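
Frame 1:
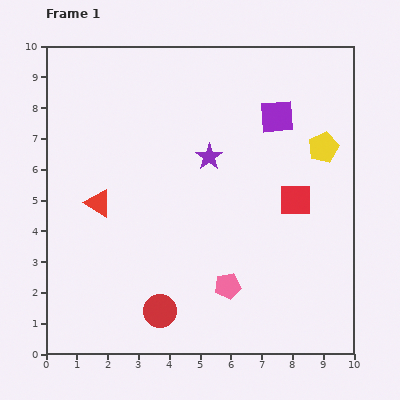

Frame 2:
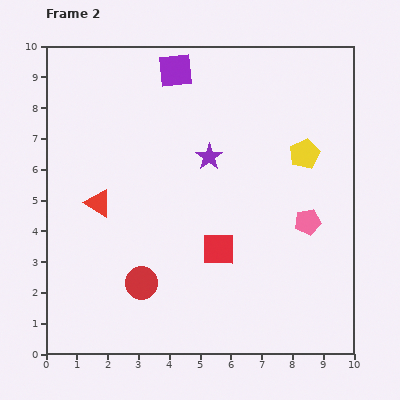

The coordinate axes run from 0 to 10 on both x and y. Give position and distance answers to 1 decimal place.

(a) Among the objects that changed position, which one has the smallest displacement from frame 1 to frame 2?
the yellow pentagon

(moved 0.6)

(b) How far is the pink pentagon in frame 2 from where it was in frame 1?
3.3

The pink pentagon moved from (5.9, 2.2) to (8.5, 4.3), a distance of √(2.6² + 2.1²) ≈ 3.3.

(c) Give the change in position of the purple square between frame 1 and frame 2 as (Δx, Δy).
(-3.3, 1.5)

The purple square was at (7.5, 7.7) in frame 1 and (4.2, 9.2) in frame 2.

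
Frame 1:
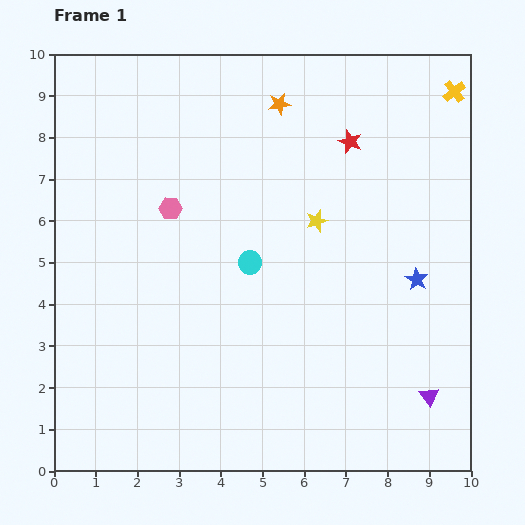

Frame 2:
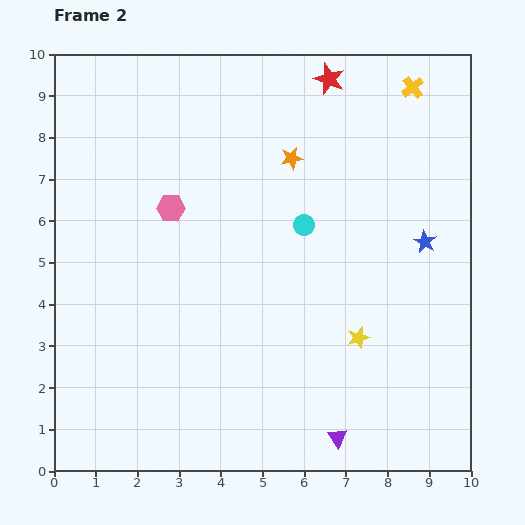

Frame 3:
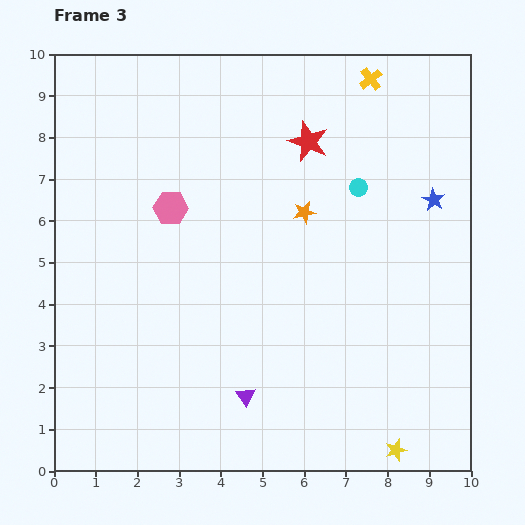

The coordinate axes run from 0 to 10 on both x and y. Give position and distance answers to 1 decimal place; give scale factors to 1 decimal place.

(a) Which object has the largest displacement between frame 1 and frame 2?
the yellow star

(moved 3.0; next 2.4)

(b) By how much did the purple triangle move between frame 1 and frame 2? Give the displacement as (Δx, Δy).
(-2.2, -1.0)

The purple triangle was at (9.0, 1.8) in frame 1 and (6.8, 0.8) in frame 2.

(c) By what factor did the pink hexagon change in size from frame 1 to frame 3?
1.5×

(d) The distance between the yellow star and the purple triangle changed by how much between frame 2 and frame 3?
+1.3

Distance in frame 2: 2.5. Distance in frame 3: 3.8.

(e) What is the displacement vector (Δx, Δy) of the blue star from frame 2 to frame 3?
(0.2, 1.0)

The blue star was at (8.9, 5.5) in frame 2 and (9.1, 6.5) in frame 3.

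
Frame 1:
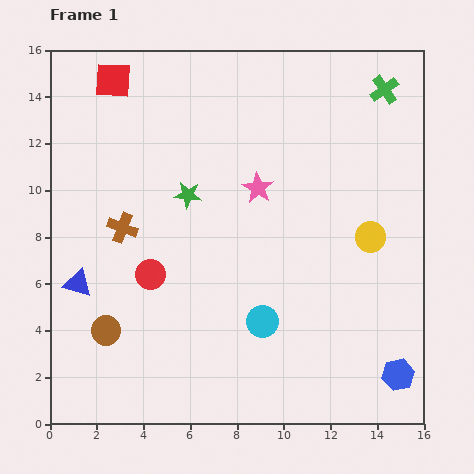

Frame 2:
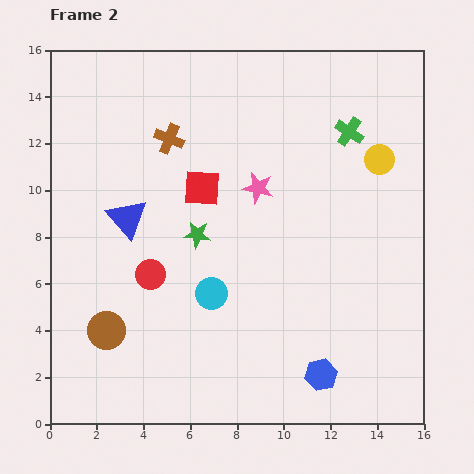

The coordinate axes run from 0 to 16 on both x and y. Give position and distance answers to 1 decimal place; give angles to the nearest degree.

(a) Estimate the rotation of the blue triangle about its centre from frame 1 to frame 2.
33° clockwise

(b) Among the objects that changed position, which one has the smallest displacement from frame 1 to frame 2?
the green star

(moved 1.7)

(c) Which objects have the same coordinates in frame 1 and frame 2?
the pink star, the red circle, the brown circle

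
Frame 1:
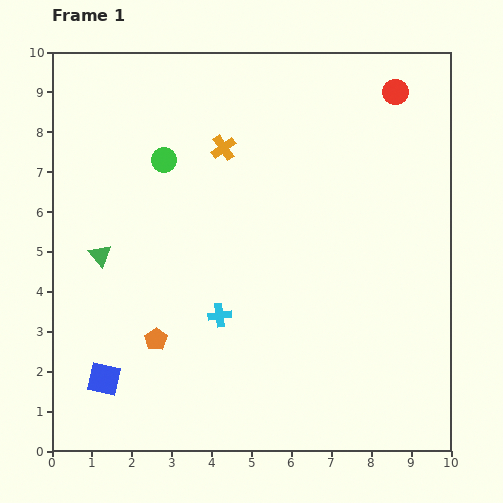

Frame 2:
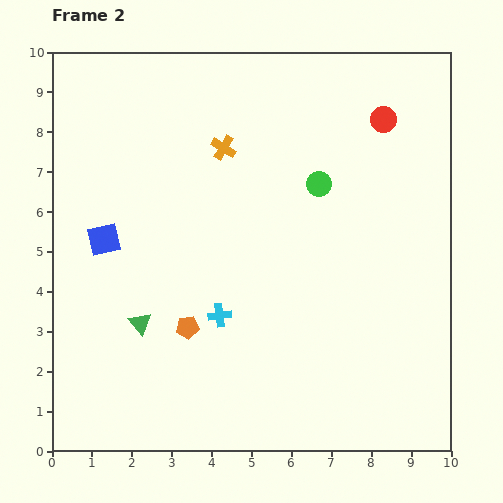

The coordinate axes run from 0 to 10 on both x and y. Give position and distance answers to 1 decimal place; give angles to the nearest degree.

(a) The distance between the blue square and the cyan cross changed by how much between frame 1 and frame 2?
+0.2

Distance in frame 1: 3.3. Distance in frame 2: 3.5.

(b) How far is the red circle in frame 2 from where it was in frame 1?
0.8

The red circle moved from (8.6, 9.0) to (8.3, 8.3), a distance of √(0.3² + 0.7²) ≈ 0.8.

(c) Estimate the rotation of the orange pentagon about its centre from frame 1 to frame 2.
29° clockwise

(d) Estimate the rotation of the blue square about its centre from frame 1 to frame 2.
25° counter-clockwise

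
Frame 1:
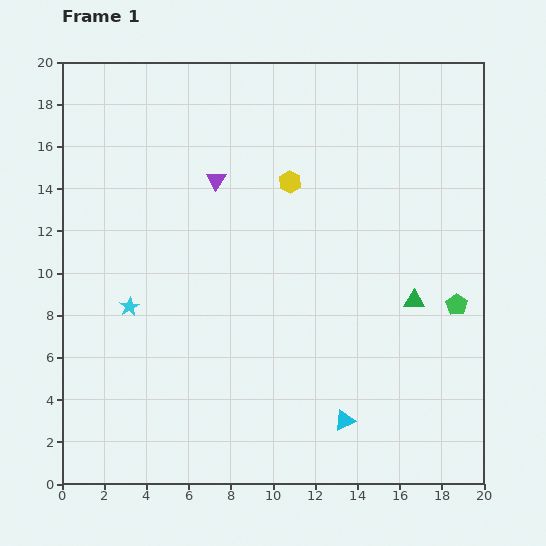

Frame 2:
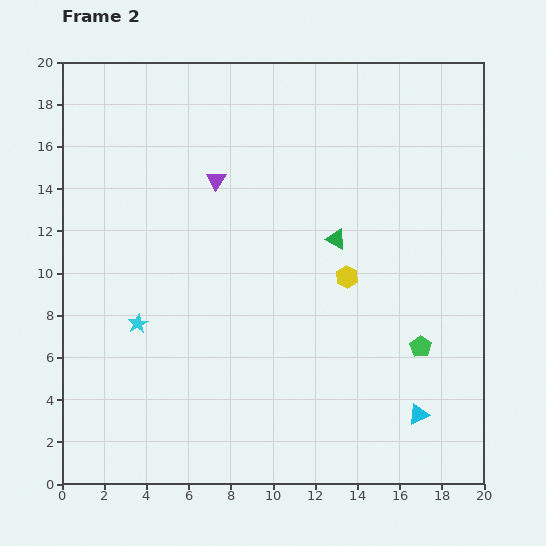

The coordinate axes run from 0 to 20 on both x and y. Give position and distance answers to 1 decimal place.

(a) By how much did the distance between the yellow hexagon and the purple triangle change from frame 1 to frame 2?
+4.2

Distance in frame 1: 3.5. Distance in frame 2: 7.7.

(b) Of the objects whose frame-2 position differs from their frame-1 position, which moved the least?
the cyan star

(moved 0.9)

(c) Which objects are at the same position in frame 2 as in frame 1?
the purple triangle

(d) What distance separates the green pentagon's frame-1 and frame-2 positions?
2.6

The green pentagon moved from (18.7, 8.5) to (17.0, 6.5), a distance of √(1.7² + 2.0²) ≈ 2.6.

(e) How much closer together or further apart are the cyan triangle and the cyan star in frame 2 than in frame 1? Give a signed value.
+2.5

Distance in frame 1: 11.5. Distance in frame 2: 14.0.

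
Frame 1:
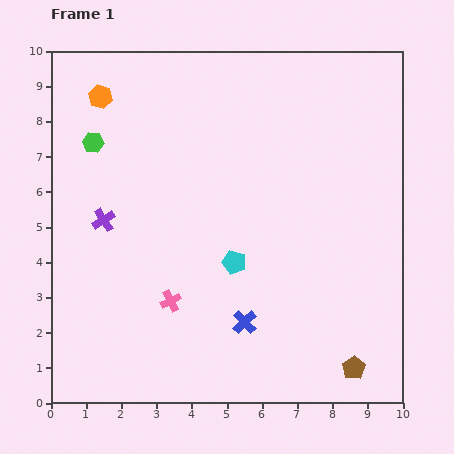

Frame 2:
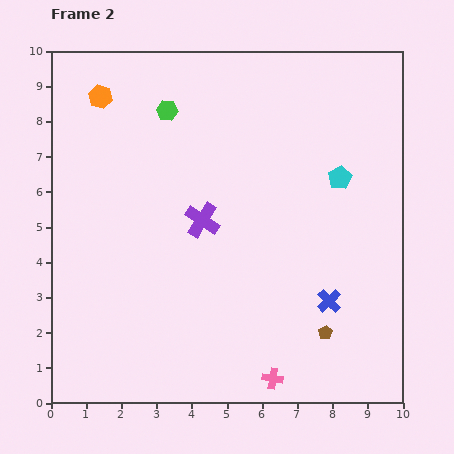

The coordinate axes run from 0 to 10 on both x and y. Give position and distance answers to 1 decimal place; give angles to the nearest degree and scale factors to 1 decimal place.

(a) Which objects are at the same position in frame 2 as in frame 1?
the orange hexagon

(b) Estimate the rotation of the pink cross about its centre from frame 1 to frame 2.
36° clockwise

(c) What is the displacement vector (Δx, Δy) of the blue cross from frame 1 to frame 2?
(2.4, 0.6)

The blue cross was at (5.5, 2.3) in frame 1 and (7.9, 2.9) in frame 2.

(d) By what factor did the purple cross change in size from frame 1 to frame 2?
1.5×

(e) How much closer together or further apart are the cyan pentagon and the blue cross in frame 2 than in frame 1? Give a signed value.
+1.8

Distance in frame 1: 1.7. Distance in frame 2: 3.5.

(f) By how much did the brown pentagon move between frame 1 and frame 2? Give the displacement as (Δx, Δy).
(-0.8, 1.0)

The brown pentagon was at (8.6, 1.0) in frame 1 and (7.8, 2.0) in frame 2.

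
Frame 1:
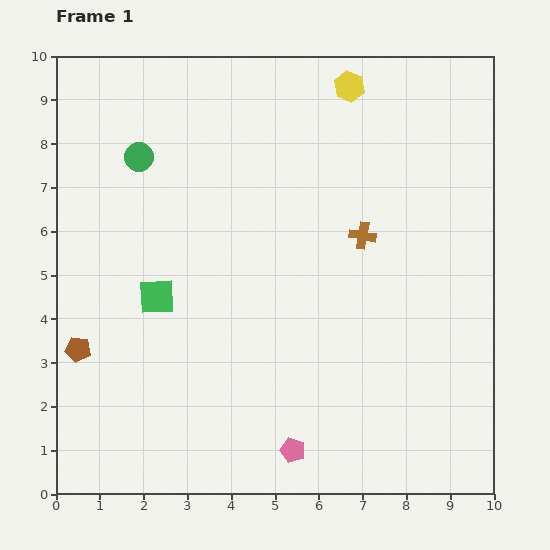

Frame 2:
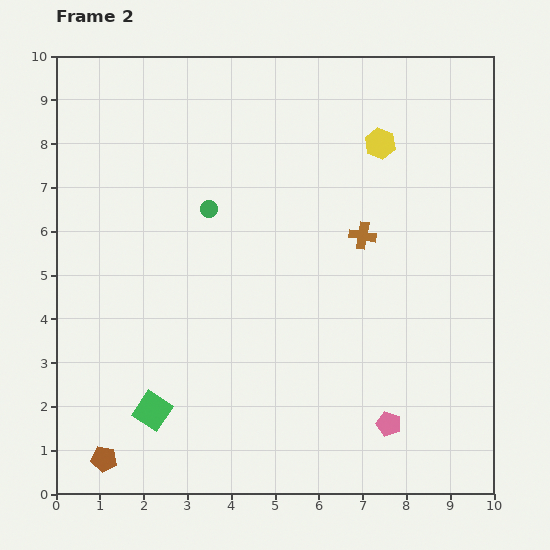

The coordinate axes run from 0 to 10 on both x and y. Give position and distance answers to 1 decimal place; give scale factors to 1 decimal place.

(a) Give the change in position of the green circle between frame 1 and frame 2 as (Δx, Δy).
(1.6, -1.2)

The green circle was at (1.9, 7.7) in frame 1 and (3.5, 6.5) in frame 2.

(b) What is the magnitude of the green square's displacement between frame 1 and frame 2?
2.6

The green square moved from (2.3, 4.5) to (2.2, 1.9), a distance of √(0.1² + 2.6²) ≈ 2.6.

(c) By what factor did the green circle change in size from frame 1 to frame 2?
0.6×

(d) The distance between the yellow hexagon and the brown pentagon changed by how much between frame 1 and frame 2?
+1.0

Distance in frame 1: 8.6. Distance in frame 2: 9.6.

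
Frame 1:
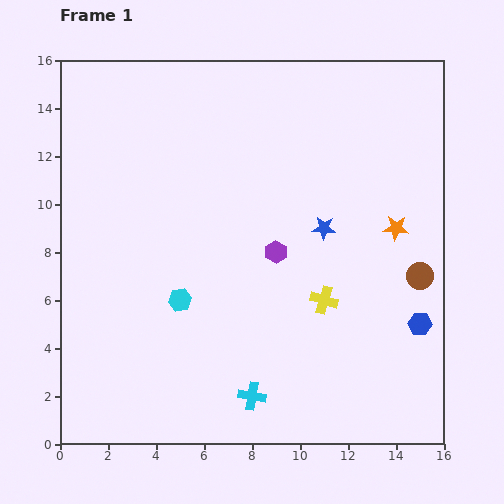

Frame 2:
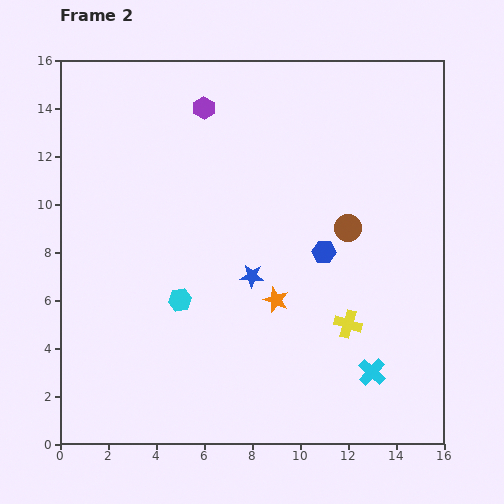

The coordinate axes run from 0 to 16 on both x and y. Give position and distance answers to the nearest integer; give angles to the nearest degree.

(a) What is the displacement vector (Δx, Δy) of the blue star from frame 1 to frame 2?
(-3, -2)

The blue star was at (11, 9) in frame 1 and (8, 7) in frame 2.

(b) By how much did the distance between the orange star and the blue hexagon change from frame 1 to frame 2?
-1

Distance in frame 1: 4. Distance in frame 2: 3.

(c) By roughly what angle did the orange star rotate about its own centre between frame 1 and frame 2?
17° clockwise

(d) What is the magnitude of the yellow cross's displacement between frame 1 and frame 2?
1

The yellow cross moved from (11, 6) to (12, 5), a distance of √(1² + 1²) ≈ 1.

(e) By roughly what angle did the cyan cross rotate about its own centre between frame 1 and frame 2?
33° clockwise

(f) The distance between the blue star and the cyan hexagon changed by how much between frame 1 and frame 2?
-4

Distance in frame 1: 7. Distance in frame 2: 3.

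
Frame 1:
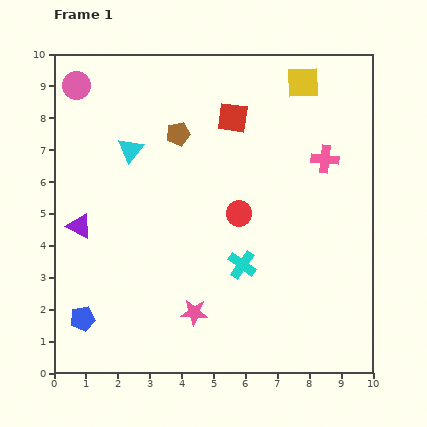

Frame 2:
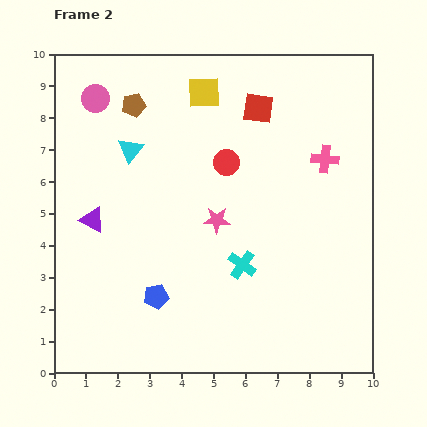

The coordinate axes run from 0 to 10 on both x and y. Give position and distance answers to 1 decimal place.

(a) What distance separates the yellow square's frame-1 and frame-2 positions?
3.1

The yellow square moved from (7.8, 9.1) to (4.7, 8.8), a distance of √(3.1² + 0.3²) ≈ 3.1.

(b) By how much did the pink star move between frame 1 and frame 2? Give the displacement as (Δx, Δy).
(0.7, 2.9)

The pink star was at (4.4, 1.9) in frame 1 and (5.1, 4.8) in frame 2.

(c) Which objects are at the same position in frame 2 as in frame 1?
the cyan triangle, the pink cross, the cyan cross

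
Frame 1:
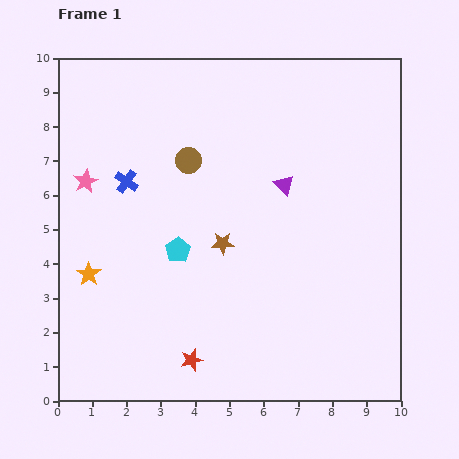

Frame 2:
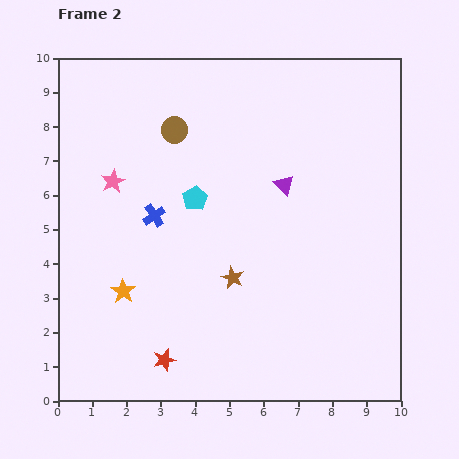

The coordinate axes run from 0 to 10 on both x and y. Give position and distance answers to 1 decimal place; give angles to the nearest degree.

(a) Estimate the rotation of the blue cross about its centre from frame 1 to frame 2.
21° clockwise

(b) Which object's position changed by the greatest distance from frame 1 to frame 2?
the cyan pentagon

(moved 1.6; next 1.3)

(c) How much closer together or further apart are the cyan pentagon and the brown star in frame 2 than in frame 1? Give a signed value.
+1.2

Distance in frame 1: 1.3. Distance in frame 2: 2.5.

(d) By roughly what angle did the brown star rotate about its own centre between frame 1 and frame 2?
26° clockwise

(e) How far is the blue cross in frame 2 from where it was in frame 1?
1.3

The blue cross moved from (2.0, 6.4) to (2.8, 5.4), a distance of √(0.8² + 1.0²) ≈ 1.3.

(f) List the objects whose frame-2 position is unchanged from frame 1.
the purple triangle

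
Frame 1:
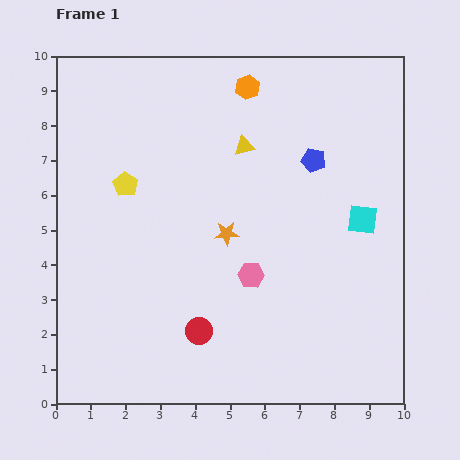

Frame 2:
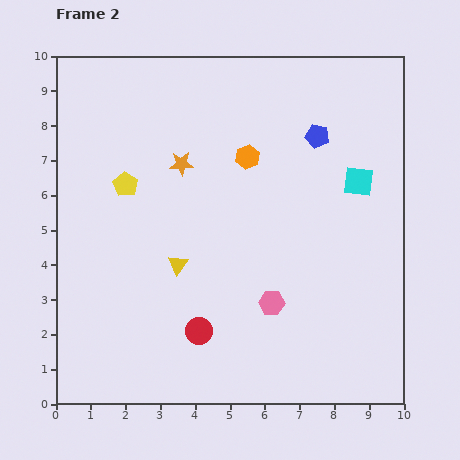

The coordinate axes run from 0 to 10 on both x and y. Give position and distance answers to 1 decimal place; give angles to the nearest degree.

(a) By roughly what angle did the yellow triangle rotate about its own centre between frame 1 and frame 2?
42° counter-clockwise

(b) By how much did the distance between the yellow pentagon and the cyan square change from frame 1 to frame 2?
-0.2

Distance in frame 1: 6.9. Distance in frame 2: 6.7.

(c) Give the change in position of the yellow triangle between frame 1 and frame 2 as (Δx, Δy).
(-1.9, -3.4)

The yellow triangle was at (5.4, 7.4) in frame 1 and (3.5, 4.0) in frame 2.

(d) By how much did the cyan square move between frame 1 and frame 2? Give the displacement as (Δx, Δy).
(-0.1, 1.1)

The cyan square was at (8.8, 5.3) in frame 1 and (8.7, 6.4) in frame 2.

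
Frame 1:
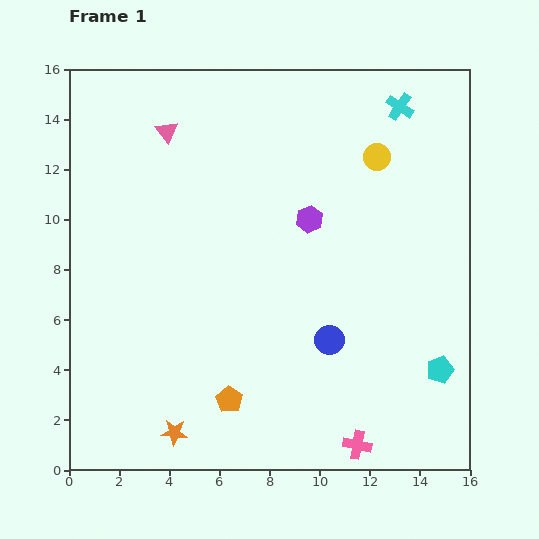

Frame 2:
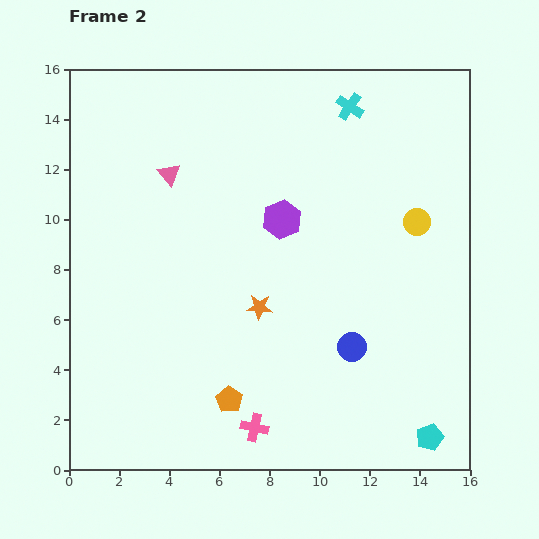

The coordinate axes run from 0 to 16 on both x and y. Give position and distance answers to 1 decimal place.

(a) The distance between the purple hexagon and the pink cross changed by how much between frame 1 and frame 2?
-0.8

Distance in frame 1: 9.2. Distance in frame 2: 8.4.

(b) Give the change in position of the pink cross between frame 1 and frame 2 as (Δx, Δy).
(-4.1, 0.7)

The pink cross was at (11.5, 1.0) in frame 1 and (7.4, 1.7) in frame 2.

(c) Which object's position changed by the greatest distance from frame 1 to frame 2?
the orange star

(moved 6.0; next 4.2)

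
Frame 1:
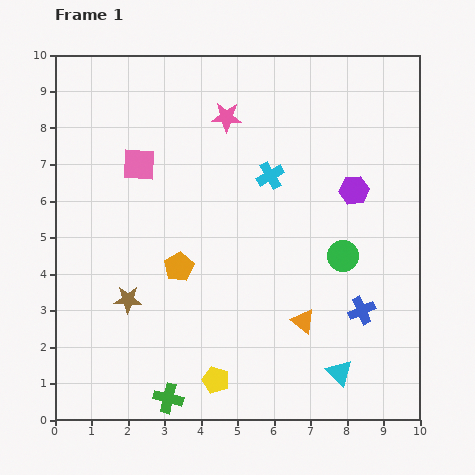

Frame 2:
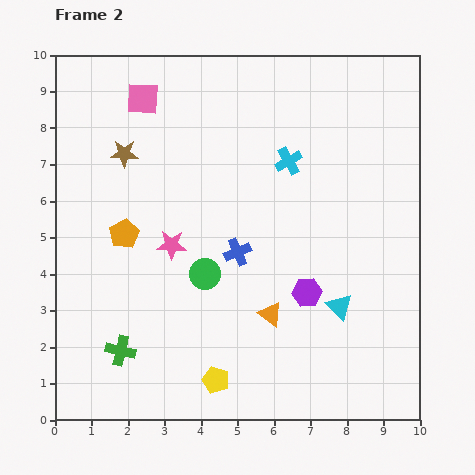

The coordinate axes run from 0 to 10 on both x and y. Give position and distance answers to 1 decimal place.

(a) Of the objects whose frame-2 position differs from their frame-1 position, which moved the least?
the cyan cross

(moved 0.6)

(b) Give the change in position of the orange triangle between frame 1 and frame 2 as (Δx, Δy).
(-0.9, 0.2)

The orange triangle was at (6.8, 2.7) in frame 1 and (5.9, 2.9) in frame 2.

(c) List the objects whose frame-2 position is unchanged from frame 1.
the yellow pentagon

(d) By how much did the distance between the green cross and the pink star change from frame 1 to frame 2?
-4.7

Distance in frame 1: 7.9. Distance in frame 2: 3.2.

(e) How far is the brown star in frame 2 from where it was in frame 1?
4.0

The brown star moved from (2.0, 3.3) to (1.9, 7.3), a distance of √(0.1² + 4.0²) ≈ 4.0.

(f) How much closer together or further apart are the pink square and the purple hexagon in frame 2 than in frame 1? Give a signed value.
+1.1

Distance in frame 1: 5.9. Distance in frame 2: 7.0.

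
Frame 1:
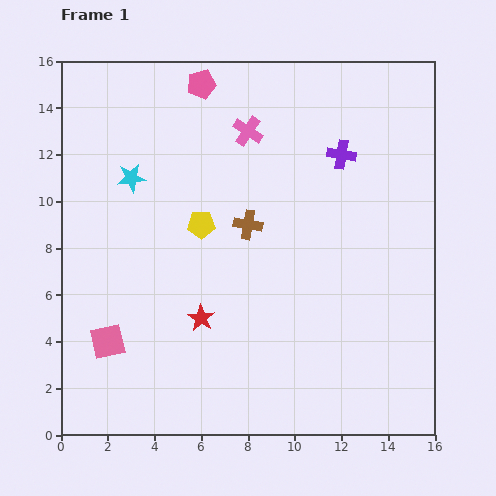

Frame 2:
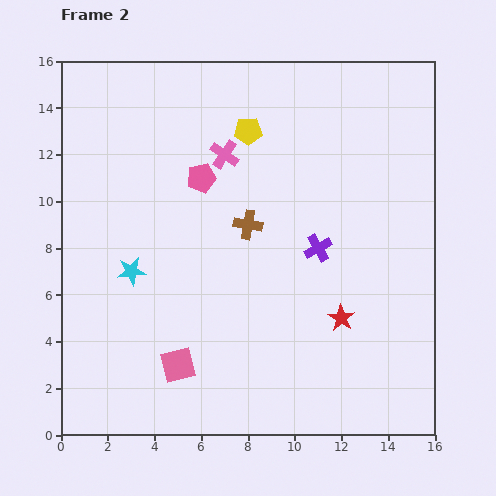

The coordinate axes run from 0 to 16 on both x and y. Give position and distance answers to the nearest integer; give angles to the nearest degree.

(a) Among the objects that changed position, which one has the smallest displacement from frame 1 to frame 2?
the pink cross

(moved 1)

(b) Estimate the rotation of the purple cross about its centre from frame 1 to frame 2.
38° counter-clockwise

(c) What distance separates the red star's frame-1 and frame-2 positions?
6

The red star moved from (6, 5) to (12, 5), a distance of √(6² + 0²) ≈ 6.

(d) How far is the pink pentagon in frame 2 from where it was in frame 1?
4

The pink pentagon moved from (6, 15) to (6, 11), a distance of √(0² + 4²) ≈ 4.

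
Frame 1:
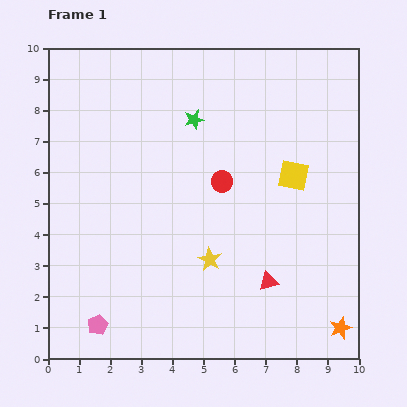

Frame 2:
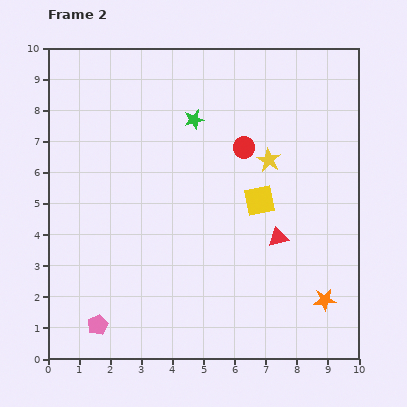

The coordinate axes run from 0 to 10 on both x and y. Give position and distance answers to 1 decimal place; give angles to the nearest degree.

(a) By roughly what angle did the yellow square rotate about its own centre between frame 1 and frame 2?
22° counter-clockwise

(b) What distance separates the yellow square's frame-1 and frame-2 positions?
1.4

The yellow square moved from (7.9, 5.9) to (6.8, 5.1), a distance of √(1.1² + 0.8²) ≈ 1.4.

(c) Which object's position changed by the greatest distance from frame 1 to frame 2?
the yellow star

(moved 3.7; next 1.4)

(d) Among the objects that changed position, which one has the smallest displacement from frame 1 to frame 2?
the orange star

(moved 1.0)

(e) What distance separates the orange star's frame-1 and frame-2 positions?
1.0

The orange star moved from (9.4, 1.0) to (8.9, 1.9), a distance of √(0.5² + 0.9²) ≈ 1.0.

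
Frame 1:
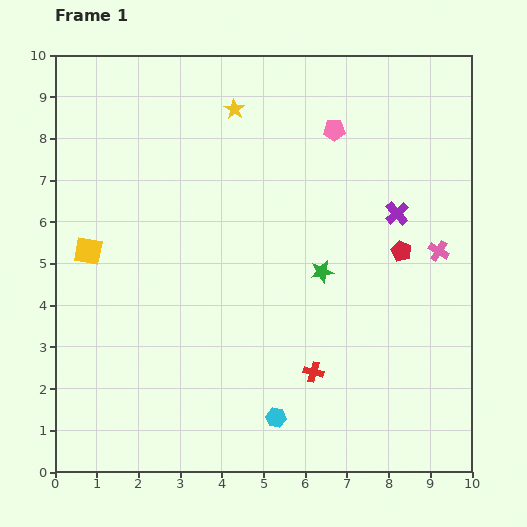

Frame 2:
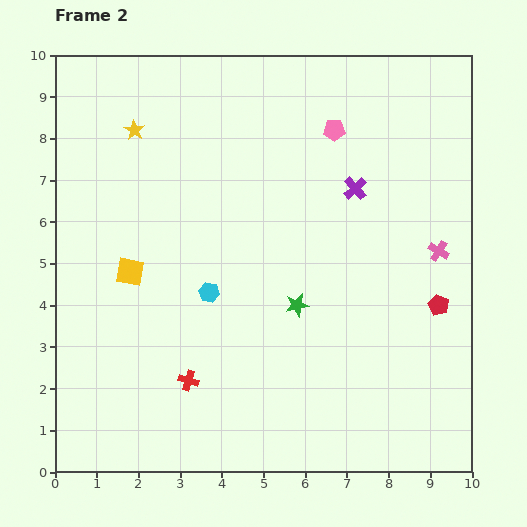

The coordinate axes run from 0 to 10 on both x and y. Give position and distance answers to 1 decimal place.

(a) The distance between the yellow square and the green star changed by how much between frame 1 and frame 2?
-1.5

Distance in frame 1: 5.6. Distance in frame 2: 4.1.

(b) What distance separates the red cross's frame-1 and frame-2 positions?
3.0

The red cross moved from (6.2, 2.4) to (3.2, 2.2), a distance of √(3.0² + 0.2²) ≈ 3.0.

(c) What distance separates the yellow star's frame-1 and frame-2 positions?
2.5

The yellow star moved from (4.3, 8.7) to (1.9, 8.2), a distance of √(2.4² + 0.5²) ≈ 2.5.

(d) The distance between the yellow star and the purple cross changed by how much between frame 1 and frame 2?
+0.9

Distance in frame 1: 4.6. Distance in frame 2: 5.5.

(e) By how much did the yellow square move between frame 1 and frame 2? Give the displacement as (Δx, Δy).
(1.0, -0.5)

The yellow square was at (0.8, 5.3) in frame 1 and (1.8, 4.8) in frame 2.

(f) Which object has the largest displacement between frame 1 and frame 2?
the cyan hexagon

(moved 3.4; next 3.0)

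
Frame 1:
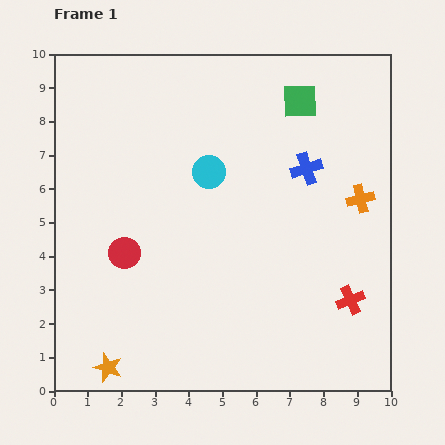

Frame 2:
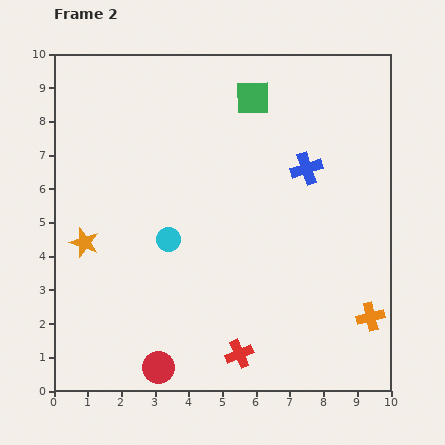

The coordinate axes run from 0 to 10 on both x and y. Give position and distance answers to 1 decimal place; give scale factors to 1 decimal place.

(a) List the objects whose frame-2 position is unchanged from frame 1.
the blue cross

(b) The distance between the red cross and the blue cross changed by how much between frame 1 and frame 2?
+1.8

Distance in frame 1: 4.1. Distance in frame 2: 5.9.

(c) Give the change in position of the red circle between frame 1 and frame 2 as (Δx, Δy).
(1.0, -3.4)

The red circle was at (2.1, 4.1) in frame 1 and (3.1, 0.7) in frame 2.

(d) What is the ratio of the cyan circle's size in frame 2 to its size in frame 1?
0.7×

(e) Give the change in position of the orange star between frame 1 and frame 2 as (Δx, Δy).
(-0.7, 3.7)

The orange star was at (1.6, 0.7) in frame 1 and (0.9, 4.4) in frame 2.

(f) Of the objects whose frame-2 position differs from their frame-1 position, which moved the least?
the green square

(moved 1.4)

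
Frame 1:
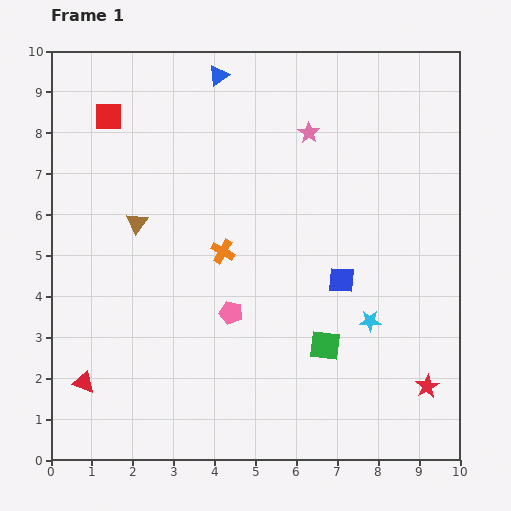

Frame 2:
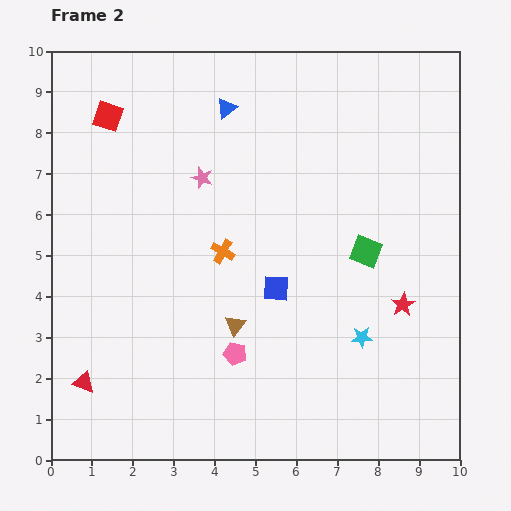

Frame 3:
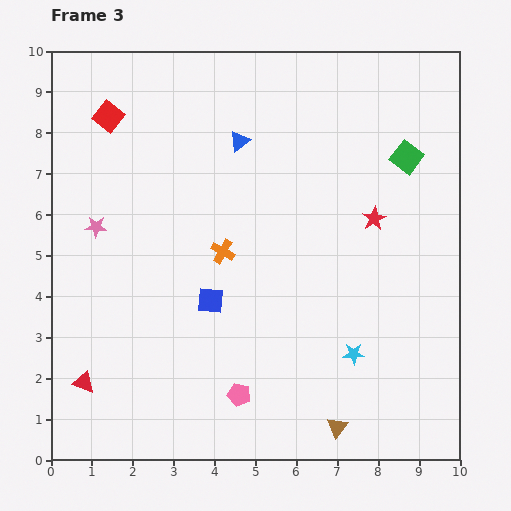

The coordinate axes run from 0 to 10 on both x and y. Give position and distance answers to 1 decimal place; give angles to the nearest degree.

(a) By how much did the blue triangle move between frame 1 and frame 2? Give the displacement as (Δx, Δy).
(0.2, -0.8)

The blue triangle was at (4.1, 9.4) in frame 1 and (4.3, 8.6) in frame 2.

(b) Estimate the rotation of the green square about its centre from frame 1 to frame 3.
30° clockwise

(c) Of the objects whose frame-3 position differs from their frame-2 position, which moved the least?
the cyan star

(moved 0.4)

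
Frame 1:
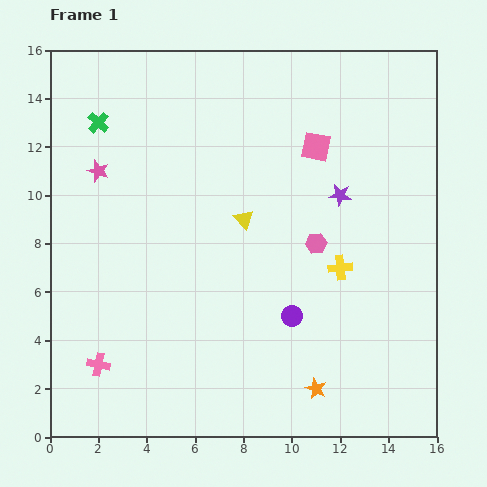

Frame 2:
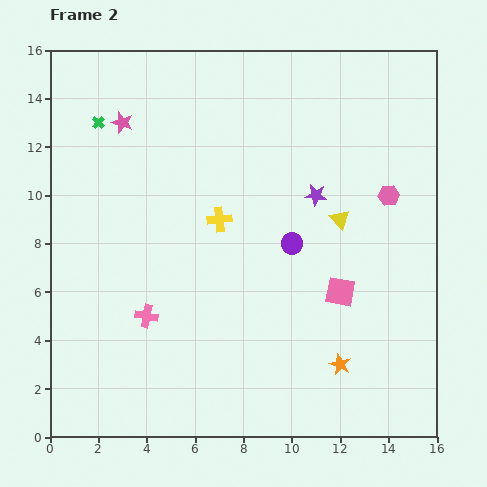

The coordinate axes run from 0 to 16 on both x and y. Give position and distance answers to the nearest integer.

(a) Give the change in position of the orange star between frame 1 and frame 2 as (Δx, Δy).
(1, 1)

The orange star was at (11, 2) in frame 1 and (12, 3) in frame 2.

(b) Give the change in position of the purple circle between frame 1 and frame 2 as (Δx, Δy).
(0, 3)

The purple circle was at (10, 5) in frame 1 and (10, 8) in frame 2.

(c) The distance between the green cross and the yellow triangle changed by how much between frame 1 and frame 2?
+4

Distance in frame 1: 7. Distance in frame 2: 11.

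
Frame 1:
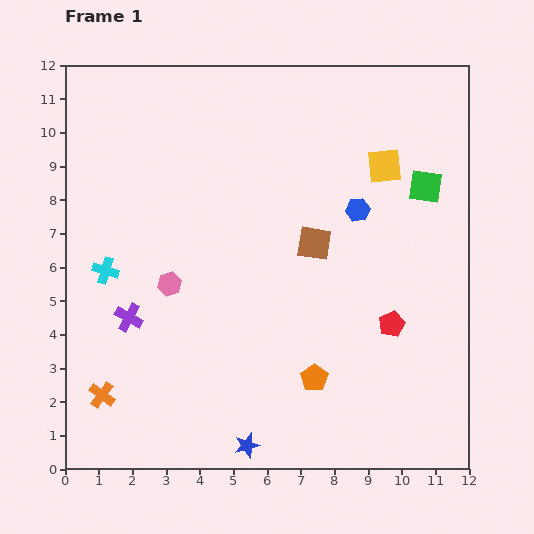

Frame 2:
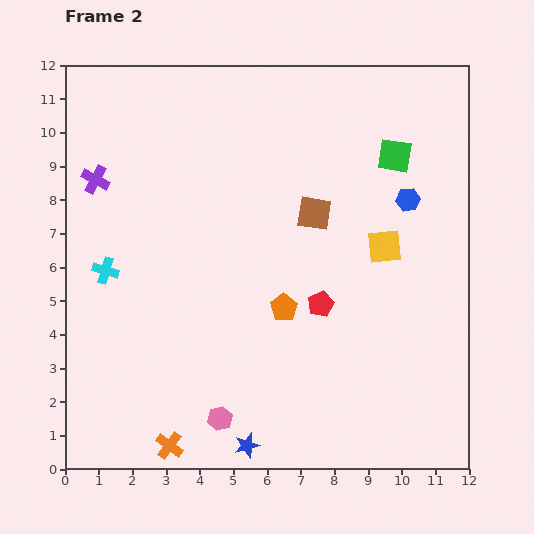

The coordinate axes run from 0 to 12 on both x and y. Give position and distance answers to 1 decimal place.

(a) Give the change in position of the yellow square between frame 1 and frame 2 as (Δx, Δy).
(0.0, -2.4)

The yellow square was at (9.5, 9.0) in frame 1 and (9.5, 6.6) in frame 2.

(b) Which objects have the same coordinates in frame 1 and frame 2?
the blue star, the cyan cross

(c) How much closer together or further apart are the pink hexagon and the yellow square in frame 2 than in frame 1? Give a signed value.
-0.2

Distance in frame 1: 7.3. Distance in frame 2: 7.1.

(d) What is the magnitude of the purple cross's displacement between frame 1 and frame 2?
4.2

The purple cross moved from (1.9, 4.5) to (0.9, 8.6), a distance of √(1.0² + 4.1²) ≈ 4.2.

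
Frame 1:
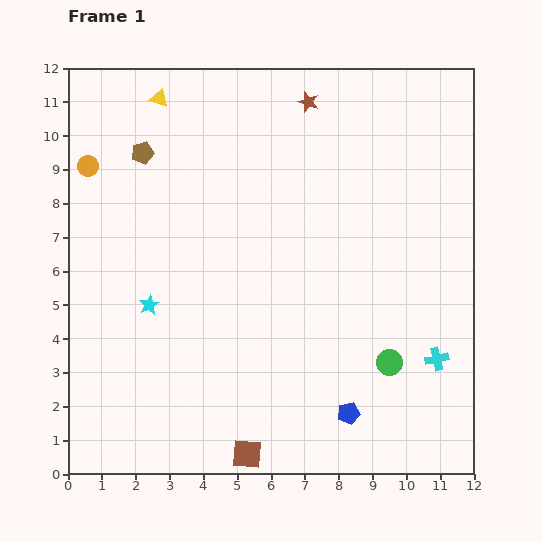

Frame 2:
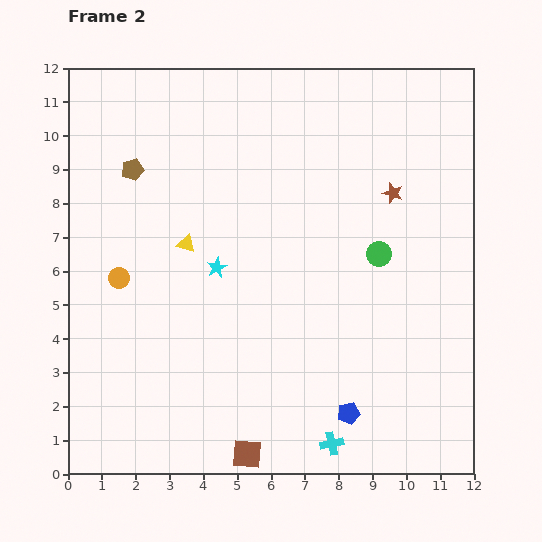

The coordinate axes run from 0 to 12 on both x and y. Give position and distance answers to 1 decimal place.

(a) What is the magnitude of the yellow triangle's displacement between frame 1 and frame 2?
4.4

The yellow triangle moved from (2.7, 11.1) to (3.5, 6.8), a distance of √(0.8² + 4.3²) ≈ 4.4.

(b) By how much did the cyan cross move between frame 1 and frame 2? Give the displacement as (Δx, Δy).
(-3.1, -2.5)

The cyan cross was at (10.9, 3.4) in frame 1 and (7.8, 0.9) in frame 2.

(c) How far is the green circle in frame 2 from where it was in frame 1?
3.2

The green circle moved from (9.5, 3.3) to (9.2, 6.5), a distance of √(0.3² + 3.2²) ≈ 3.2.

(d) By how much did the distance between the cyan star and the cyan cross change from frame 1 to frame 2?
-2.4

Distance in frame 1: 8.6. Distance in frame 2: 6.2.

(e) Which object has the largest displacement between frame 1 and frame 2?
the yellow triangle

(moved 4.4; next 4.0)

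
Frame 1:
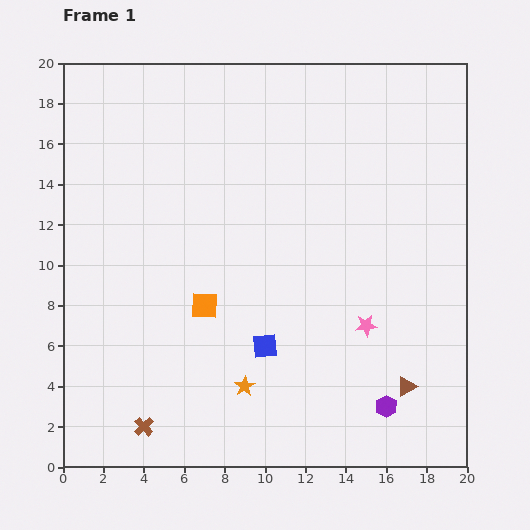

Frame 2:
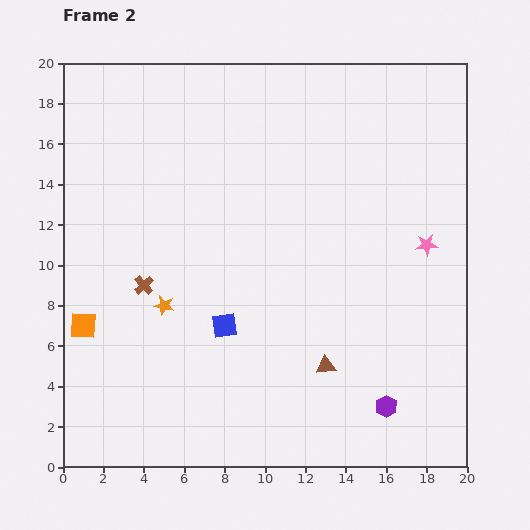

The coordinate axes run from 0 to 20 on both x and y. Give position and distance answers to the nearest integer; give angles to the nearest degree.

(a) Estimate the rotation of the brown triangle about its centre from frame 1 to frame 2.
23° clockwise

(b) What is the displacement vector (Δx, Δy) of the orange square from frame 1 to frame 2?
(-6, -1)

The orange square was at (7, 8) in frame 1 and (1, 7) in frame 2.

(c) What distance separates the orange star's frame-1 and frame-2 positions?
6

The orange star moved from (9, 4) to (5, 8), a distance of √(4² + 4²) ≈ 6.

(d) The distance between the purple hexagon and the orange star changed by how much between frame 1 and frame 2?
+5

Distance in frame 1: 7. Distance in frame 2: 12.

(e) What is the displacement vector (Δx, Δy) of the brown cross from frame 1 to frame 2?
(0, 7)

The brown cross was at (4, 2) in frame 1 and (4, 9) in frame 2.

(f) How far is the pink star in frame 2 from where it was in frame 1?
5

The pink star moved from (15, 7) to (18, 11), a distance of √(3² + 4²) ≈ 5.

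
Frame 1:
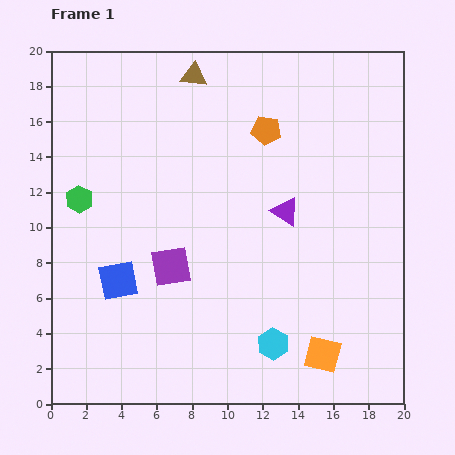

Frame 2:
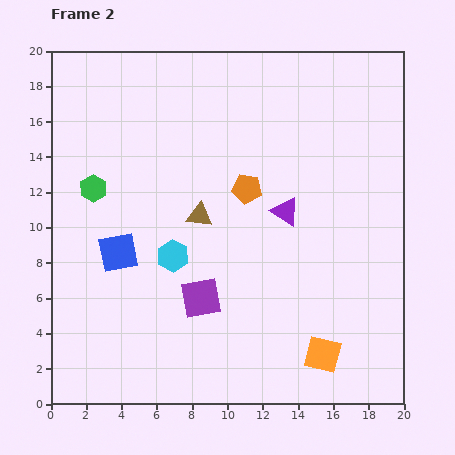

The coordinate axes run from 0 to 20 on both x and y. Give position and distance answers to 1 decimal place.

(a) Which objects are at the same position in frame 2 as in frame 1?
the purple triangle, the orange square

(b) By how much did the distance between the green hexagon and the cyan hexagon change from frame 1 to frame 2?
-7.8

Distance in frame 1: 13.7. Distance in frame 2: 5.9.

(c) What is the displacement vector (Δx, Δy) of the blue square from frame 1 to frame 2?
(0.0, 1.6)

The blue square was at (3.8, 7.0) in frame 1 and (3.8, 8.6) in frame 2.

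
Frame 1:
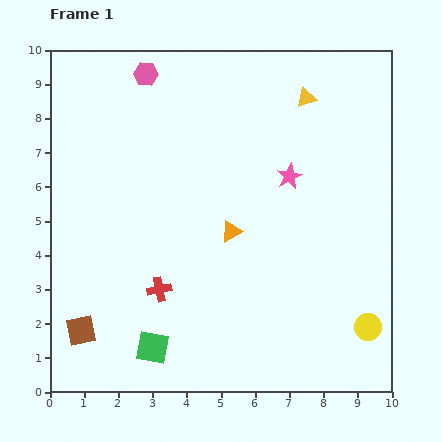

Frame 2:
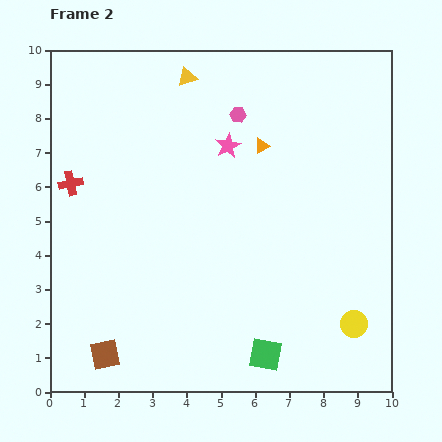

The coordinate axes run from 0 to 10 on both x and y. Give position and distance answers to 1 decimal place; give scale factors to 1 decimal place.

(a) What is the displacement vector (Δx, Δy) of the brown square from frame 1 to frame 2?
(0.7, -0.7)

The brown square was at (0.9, 1.8) in frame 1 and (1.6, 1.1) in frame 2.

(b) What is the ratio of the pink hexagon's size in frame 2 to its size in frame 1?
0.7×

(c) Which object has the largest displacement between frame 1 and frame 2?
the red cross

(moved 4.0; next 3.6)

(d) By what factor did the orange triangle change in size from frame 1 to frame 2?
0.7×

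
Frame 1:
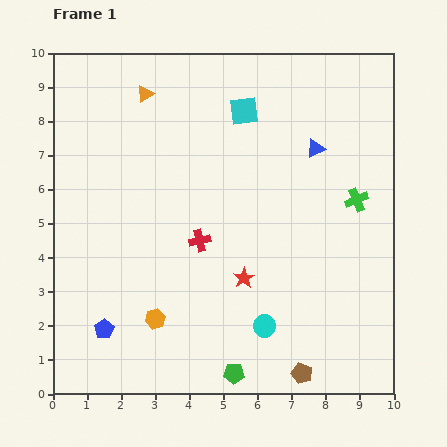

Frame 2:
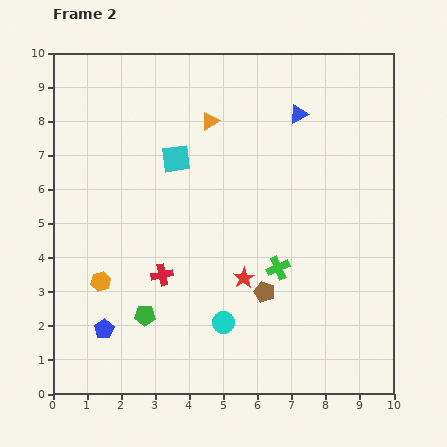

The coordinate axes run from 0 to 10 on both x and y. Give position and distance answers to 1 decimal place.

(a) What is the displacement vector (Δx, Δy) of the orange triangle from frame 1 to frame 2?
(1.9, -0.8)

The orange triangle was at (2.7, 8.8) in frame 1 and (4.6, 8.0) in frame 2.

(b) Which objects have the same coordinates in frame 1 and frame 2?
the blue pentagon, the red star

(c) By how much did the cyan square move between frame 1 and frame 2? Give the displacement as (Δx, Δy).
(-2.0, -1.4)

The cyan square was at (5.6, 8.3) in frame 1 and (3.6, 6.9) in frame 2.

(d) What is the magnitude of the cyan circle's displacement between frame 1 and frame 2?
1.2

The cyan circle moved from (6.2, 2.0) to (5.0, 2.1), a distance of √(1.2² + 0.1²) ≈ 1.2.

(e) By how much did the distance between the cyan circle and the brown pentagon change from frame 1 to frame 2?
-0.3

Distance in frame 1: 1.8. Distance in frame 2: 1.5.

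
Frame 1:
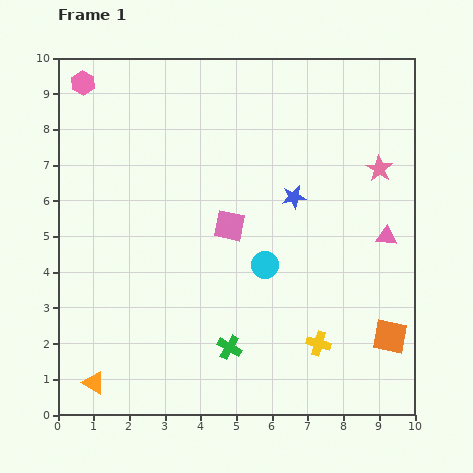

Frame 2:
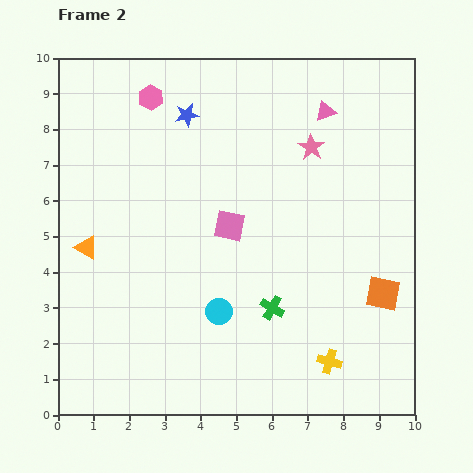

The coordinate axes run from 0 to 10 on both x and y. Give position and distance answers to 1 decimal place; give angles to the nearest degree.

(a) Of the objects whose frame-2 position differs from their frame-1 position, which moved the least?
the yellow cross

(moved 0.6)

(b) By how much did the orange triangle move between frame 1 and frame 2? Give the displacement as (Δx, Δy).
(-0.2, 3.8)

The orange triangle was at (1.0, 0.9) in frame 1 and (0.8, 4.7) in frame 2.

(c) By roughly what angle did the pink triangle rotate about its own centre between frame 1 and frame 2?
25° counter-clockwise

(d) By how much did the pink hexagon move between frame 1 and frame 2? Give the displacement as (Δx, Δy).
(1.9, -0.4)

The pink hexagon was at (0.7, 9.3) in frame 1 and (2.6, 8.9) in frame 2.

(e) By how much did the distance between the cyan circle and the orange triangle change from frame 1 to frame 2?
-1.7

Distance in frame 1: 5.8. Distance in frame 2: 4.1.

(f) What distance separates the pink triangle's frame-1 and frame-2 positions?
3.9

The pink triangle moved from (9.2, 5.0) to (7.5, 8.5), a distance of √(1.7² + 3.5²) ≈ 3.9.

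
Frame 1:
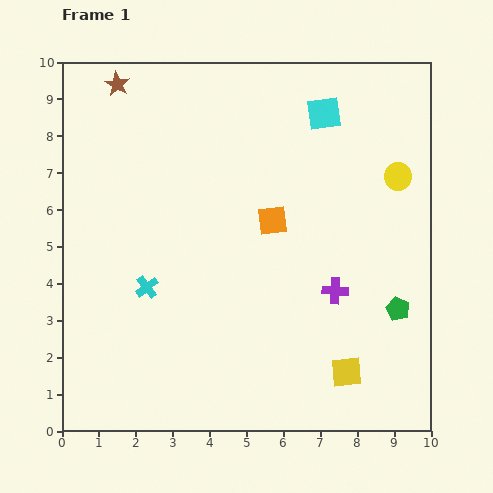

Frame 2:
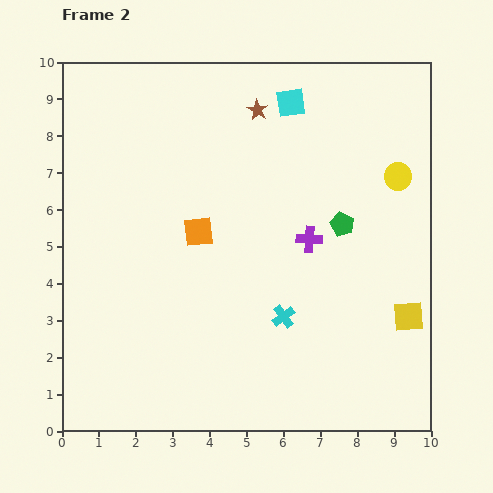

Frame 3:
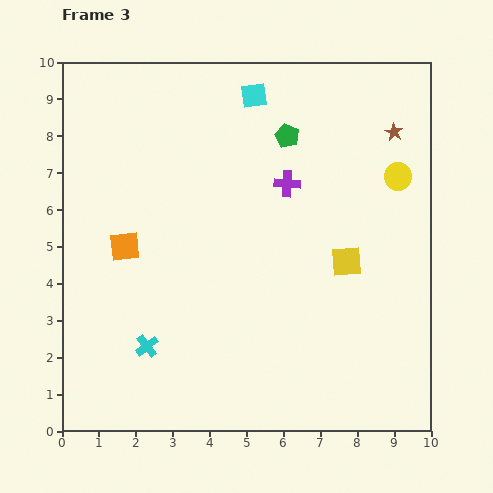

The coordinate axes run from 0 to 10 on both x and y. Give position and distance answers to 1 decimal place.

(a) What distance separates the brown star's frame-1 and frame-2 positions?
3.9

The brown star moved from (1.5, 9.4) to (5.3, 8.7), a distance of √(3.8² + 0.7²) ≈ 3.9.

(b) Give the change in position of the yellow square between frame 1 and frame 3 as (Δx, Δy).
(0.0, 3.0)

The yellow square was at (7.7, 1.6) in frame 1 and (7.7, 4.6) in frame 3.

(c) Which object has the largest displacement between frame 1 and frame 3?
the brown star

(moved 7.6; next 5.6)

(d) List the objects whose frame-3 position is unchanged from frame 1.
the yellow circle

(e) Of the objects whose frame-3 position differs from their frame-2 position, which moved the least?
the cyan square

(moved 1.0)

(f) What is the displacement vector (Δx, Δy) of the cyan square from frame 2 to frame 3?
(-1.0, 0.2)

The cyan square was at (6.2, 8.9) in frame 2 and (5.2, 9.1) in frame 3.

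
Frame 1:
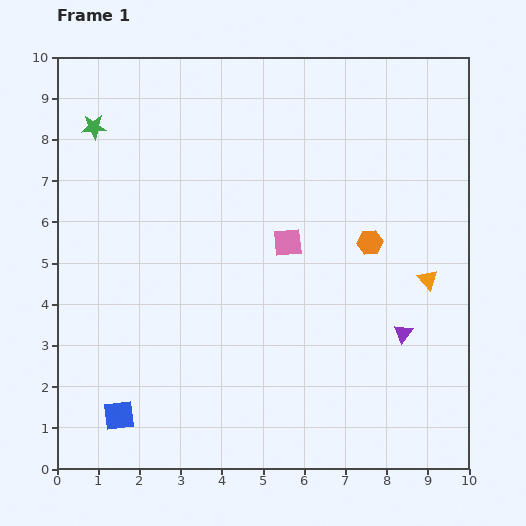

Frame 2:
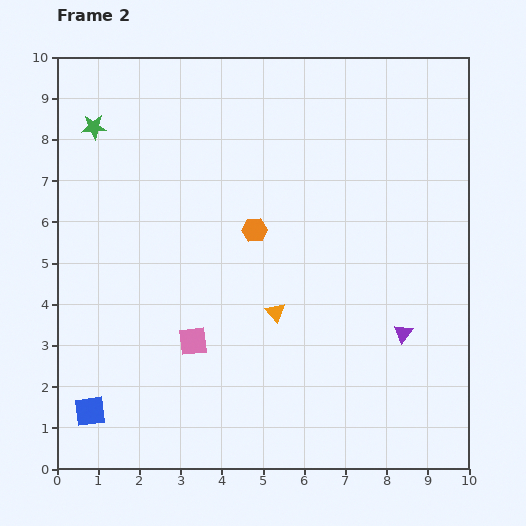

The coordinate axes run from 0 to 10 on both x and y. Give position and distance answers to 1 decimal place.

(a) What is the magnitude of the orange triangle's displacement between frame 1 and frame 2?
3.8

The orange triangle moved from (9.0, 4.6) to (5.3, 3.8), a distance of √(3.7² + 0.8²) ≈ 3.8.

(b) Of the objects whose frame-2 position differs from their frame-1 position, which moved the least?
the blue square

(moved 0.7)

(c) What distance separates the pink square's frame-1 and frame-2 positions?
3.3

The pink square moved from (5.6, 5.5) to (3.3, 3.1), a distance of √(2.3² + 2.4²) ≈ 3.3.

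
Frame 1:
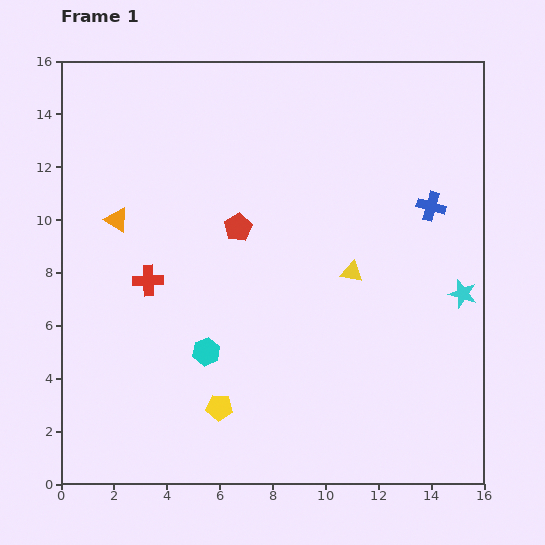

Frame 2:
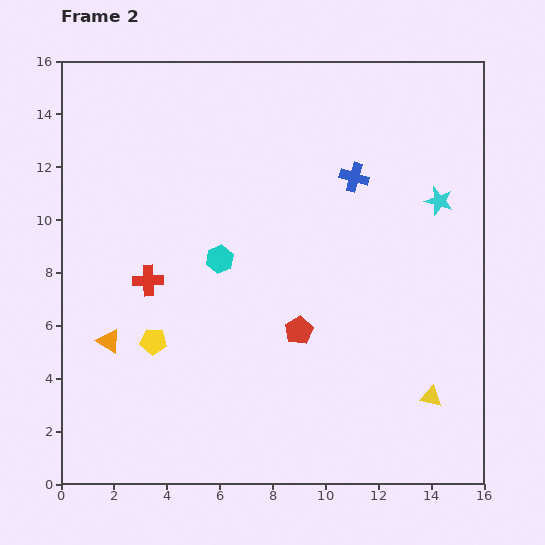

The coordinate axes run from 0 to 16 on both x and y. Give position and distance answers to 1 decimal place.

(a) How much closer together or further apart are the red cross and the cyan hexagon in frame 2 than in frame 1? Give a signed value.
-0.7

Distance in frame 1: 3.5. Distance in frame 2: 2.8.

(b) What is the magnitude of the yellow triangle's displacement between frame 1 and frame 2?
5.6

The yellow triangle moved from (11.0, 8.0) to (14.0, 3.3), a distance of √(3.0² + 4.7²) ≈ 5.6.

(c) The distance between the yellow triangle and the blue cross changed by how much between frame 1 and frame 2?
+4.9

Distance in frame 1: 3.9. Distance in frame 2: 8.8.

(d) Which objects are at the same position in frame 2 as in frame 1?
the red cross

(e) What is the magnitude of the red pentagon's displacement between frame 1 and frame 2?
4.5

The red pentagon moved from (6.7, 9.7) to (9.0, 5.8), a distance of √(2.3² + 3.9²) ≈ 4.5.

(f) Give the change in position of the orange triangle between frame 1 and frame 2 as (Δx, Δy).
(-0.3, -4.6)

The orange triangle was at (2.1, 10.0) in frame 1 and (1.8, 5.4) in frame 2.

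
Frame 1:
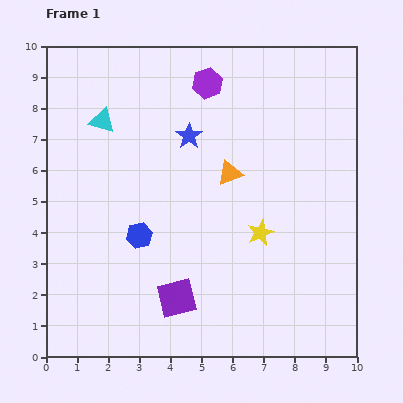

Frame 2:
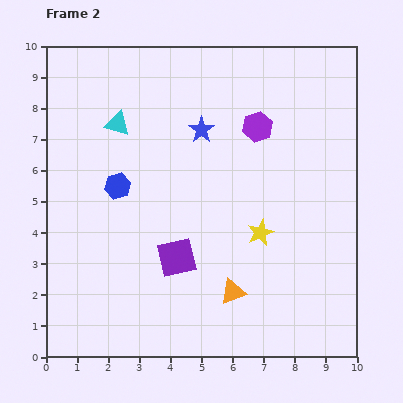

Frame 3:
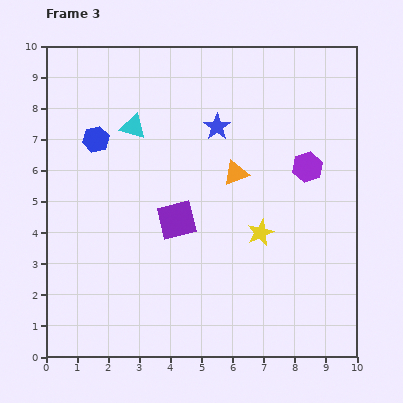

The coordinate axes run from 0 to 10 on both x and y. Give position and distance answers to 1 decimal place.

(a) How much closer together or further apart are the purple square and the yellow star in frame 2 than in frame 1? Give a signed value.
-0.6

Distance in frame 1: 3.4. Distance in frame 2: 2.8.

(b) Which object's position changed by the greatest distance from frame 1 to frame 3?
the purple hexagon

(moved 4.2; next 3.4)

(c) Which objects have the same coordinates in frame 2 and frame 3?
the yellow star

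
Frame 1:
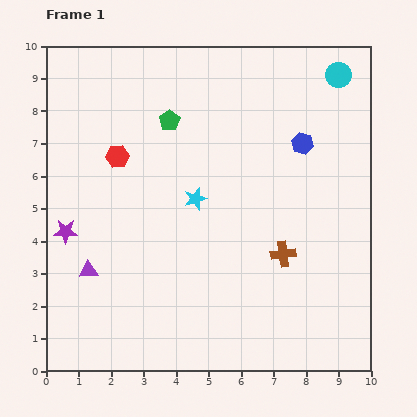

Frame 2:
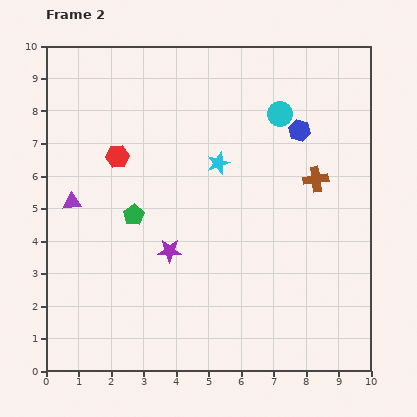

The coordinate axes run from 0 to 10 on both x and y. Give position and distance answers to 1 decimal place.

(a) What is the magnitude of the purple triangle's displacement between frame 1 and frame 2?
2.2

The purple triangle moved from (1.3, 3.1) to (0.8, 5.2), a distance of √(0.5² + 2.1²) ≈ 2.2.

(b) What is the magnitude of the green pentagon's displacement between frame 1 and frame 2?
3.1

The green pentagon moved from (3.8, 7.7) to (2.7, 4.8), a distance of √(1.1² + 2.9²) ≈ 3.1.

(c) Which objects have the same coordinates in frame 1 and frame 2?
the red hexagon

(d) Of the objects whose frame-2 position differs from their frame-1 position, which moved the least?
the blue hexagon

(moved 0.4)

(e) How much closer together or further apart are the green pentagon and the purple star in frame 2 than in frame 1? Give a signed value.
-3.1

Distance in frame 1: 4.7. Distance in frame 2: 1.6.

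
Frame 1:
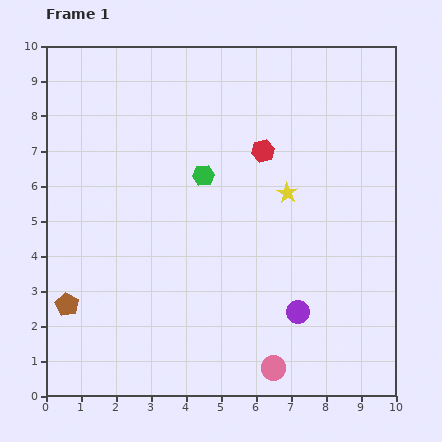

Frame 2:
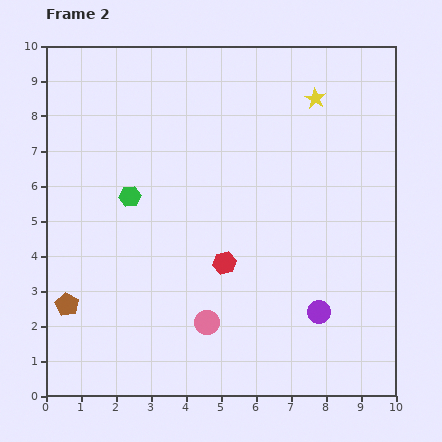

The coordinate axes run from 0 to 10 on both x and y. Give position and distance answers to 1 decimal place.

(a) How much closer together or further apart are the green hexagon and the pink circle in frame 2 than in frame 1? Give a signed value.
-1.7

Distance in frame 1: 5.9. Distance in frame 2: 4.2.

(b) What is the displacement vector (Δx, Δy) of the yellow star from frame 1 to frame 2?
(0.8, 2.7)

The yellow star was at (6.9, 5.8) in frame 1 and (7.7, 8.5) in frame 2.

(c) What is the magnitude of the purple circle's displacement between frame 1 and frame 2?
0.6

The purple circle moved from (7.2, 2.4) to (7.8, 2.4), a distance of √(0.6² + 0.0²) ≈ 0.6.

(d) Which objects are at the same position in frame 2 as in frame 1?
the brown pentagon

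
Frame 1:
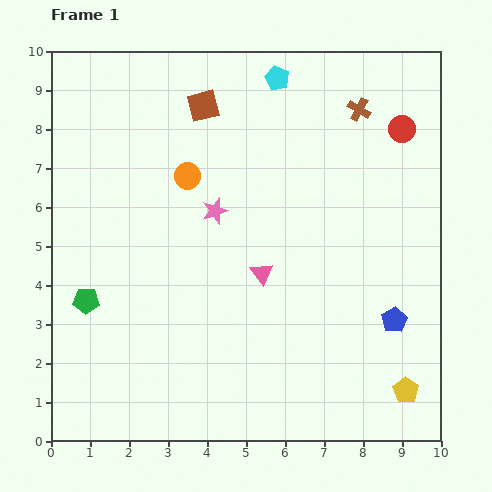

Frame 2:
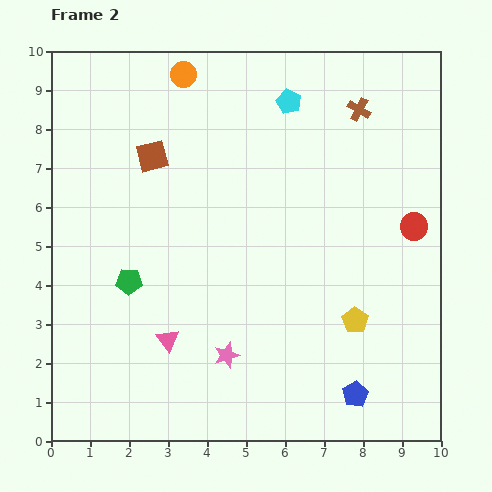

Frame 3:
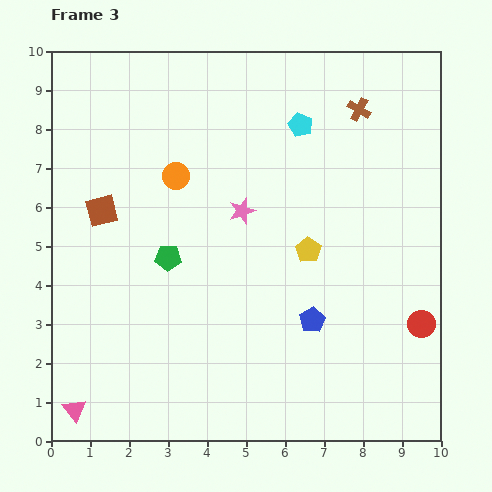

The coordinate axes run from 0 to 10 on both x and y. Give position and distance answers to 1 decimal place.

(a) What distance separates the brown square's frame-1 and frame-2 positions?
1.8

The brown square moved from (3.9, 8.6) to (2.6, 7.3), a distance of √(1.3² + 1.3²) ≈ 1.8.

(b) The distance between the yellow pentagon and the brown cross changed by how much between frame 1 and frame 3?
-3.5

Distance in frame 1: 7.3. Distance in frame 3: 3.8.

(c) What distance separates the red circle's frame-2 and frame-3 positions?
2.5

The red circle moved from (9.3, 5.5) to (9.5, 3.0), a distance of √(0.2² + 2.5²) ≈ 2.5.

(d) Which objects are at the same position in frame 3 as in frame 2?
the brown cross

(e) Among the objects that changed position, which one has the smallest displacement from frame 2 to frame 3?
the cyan pentagon

(moved 0.7)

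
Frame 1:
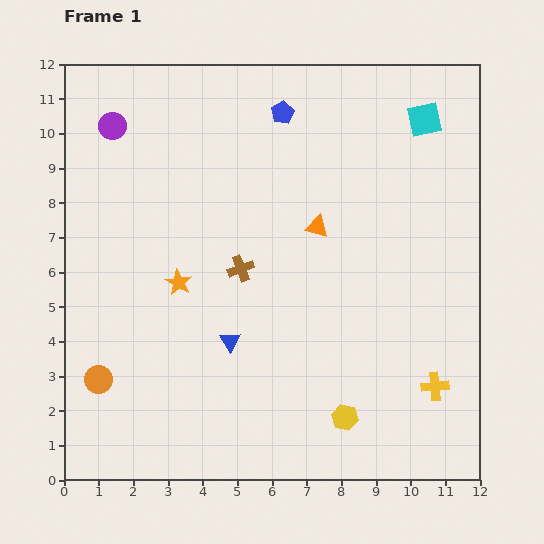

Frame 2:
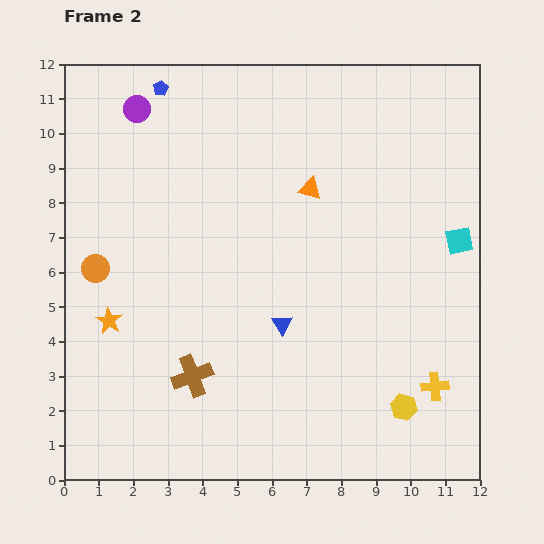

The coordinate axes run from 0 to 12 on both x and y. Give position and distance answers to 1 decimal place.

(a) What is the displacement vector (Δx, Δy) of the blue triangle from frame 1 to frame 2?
(1.5, 0.5)

The blue triangle was at (4.8, 4.0) in frame 1 and (6.3, 4.5) in frame 2.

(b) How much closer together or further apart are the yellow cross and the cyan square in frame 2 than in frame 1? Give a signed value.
-3.4

Distance in frame 1: 7.7. Distance in frame 2: 4.3.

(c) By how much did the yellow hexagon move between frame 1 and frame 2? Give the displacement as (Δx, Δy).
(1.7, 0.3)

The yellow hexagon was at (8.1, 1.8) in frame 1 and (9.8, 2.1) in frame 2.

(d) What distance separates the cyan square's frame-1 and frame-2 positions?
3.6

The cyan square moved from (10.4, 10.4) to (11.4, 6.9), a distance of √(1.0² + 3.5²) ≈ 3.6.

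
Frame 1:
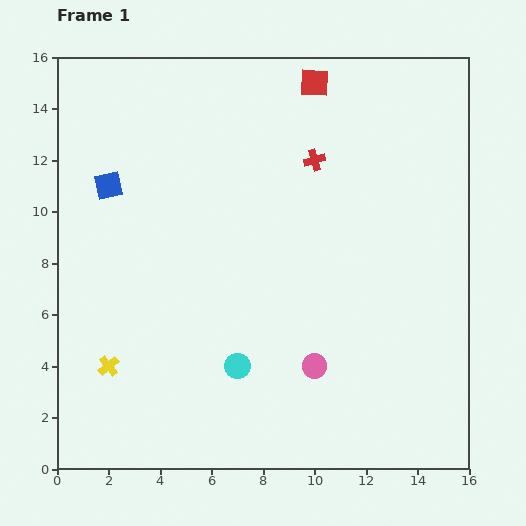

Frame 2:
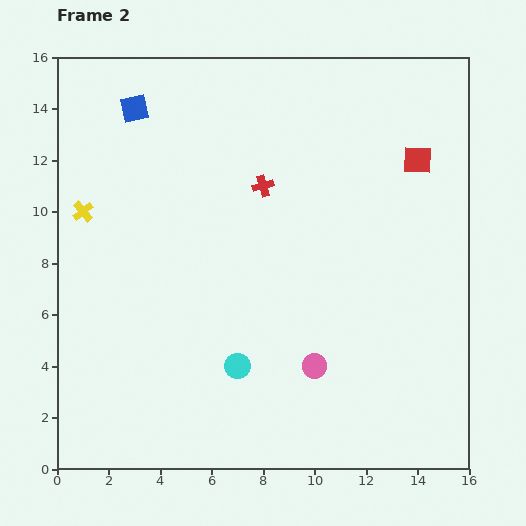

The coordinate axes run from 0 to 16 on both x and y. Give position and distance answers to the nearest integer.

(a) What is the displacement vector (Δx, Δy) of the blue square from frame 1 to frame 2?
(1, 3)

The blue square was at (2, 11) in frame 1 and (3, 14) in frame 2.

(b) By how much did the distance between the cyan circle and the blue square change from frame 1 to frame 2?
+2

Distance in frame 1: 9. Distance in frame 2: 11.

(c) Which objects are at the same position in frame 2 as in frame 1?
the pink circle, the cyan circle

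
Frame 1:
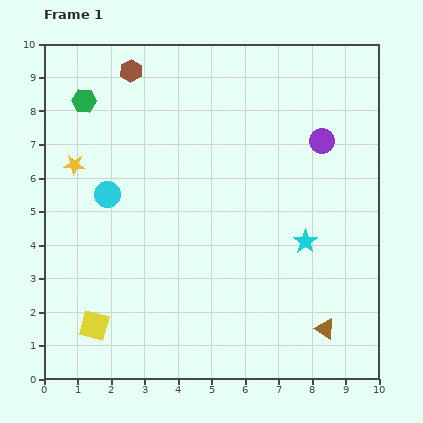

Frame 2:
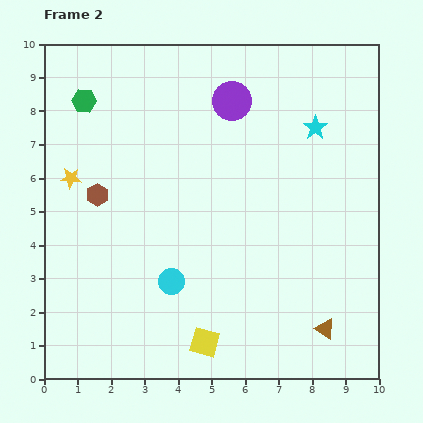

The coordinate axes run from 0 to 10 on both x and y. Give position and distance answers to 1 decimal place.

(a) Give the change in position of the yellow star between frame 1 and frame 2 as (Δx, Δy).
(-0.1, -0.4)

The yellow star was at (0.9, 6.4) in frame 1 and (0.8, 6.0) in frame 2.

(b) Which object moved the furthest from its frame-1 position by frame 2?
the brown hexagon

(moved 3.8; next 3.4)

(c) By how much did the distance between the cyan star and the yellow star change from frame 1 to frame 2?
+0.2

Distance in frame 1: 7.3. Distance in frame 2: 7.5.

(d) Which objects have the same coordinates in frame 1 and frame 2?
the brown triangle, the green hexagon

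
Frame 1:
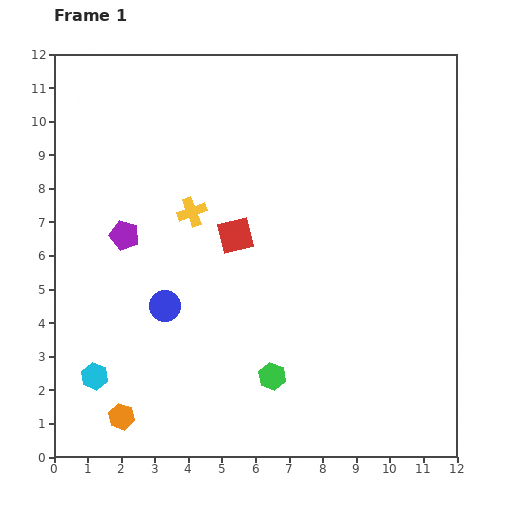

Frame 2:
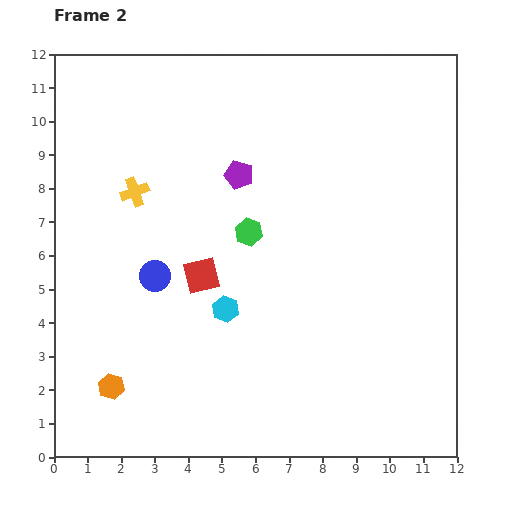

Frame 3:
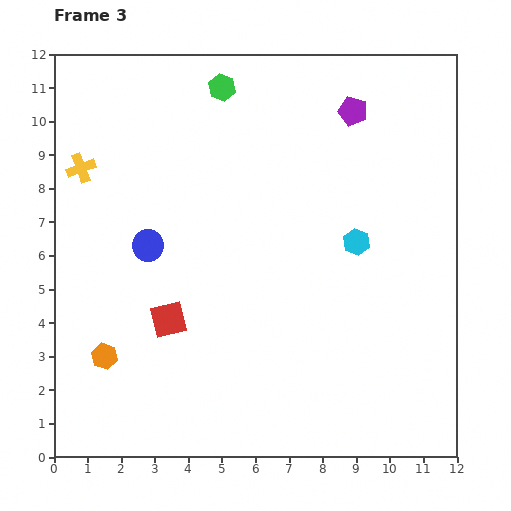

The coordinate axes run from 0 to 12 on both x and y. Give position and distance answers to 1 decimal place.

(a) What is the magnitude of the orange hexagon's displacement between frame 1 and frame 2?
0.9

The orange hexagon moved from (2.0, 1.2) to (1.7, 2.1), a distance of √(0.3² + 0.9²) ≈ 0.9.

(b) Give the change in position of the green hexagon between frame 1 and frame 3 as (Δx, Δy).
(-1.5, 8.6)

The green hexagon was at (6.5, 2.4) in frame 1 and (5.0, 11.0) in frame 3.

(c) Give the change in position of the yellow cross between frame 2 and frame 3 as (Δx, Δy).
(-1.6, 0.7)

The yellow cross was at (2.4, 7.9) in frame 2 and (0.8, 8.6) in frame 3.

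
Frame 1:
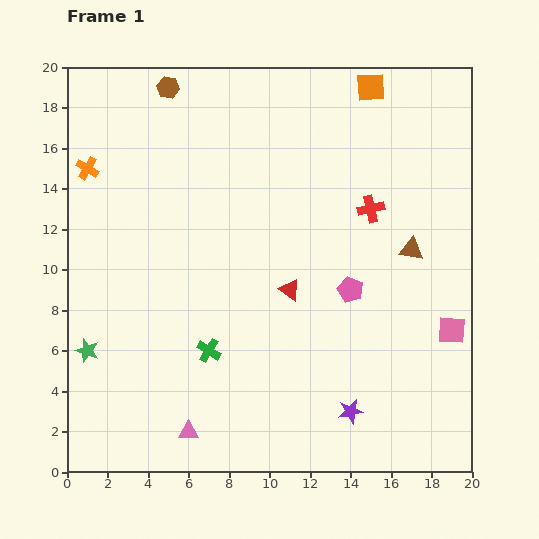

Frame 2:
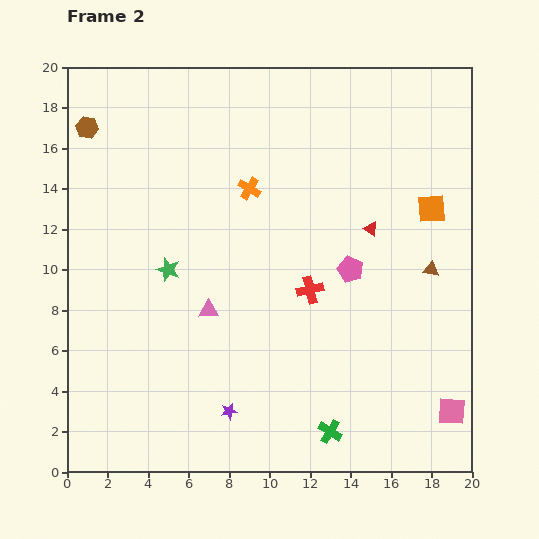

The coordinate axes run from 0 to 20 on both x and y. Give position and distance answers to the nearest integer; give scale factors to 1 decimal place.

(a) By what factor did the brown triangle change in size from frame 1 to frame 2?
0.7×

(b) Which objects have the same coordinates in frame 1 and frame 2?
none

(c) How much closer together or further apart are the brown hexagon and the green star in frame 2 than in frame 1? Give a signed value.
-6

Distance in frame 1: 14. Distance in frame 2: 8.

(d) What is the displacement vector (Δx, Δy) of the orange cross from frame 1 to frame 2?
(8, -1)

The orange cross was at (1, 15) in frame 1 and (9, 14) in frame 2.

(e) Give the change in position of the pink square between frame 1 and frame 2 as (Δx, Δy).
(0, -4)

The pink square was at (19, 7) in frame 1 and (19, 3) in frame 2.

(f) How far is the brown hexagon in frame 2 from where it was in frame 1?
4

The brown hexagon moved from (5, 19) to (1, 17), a distance of √(4² + 2²) ≈ 4.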